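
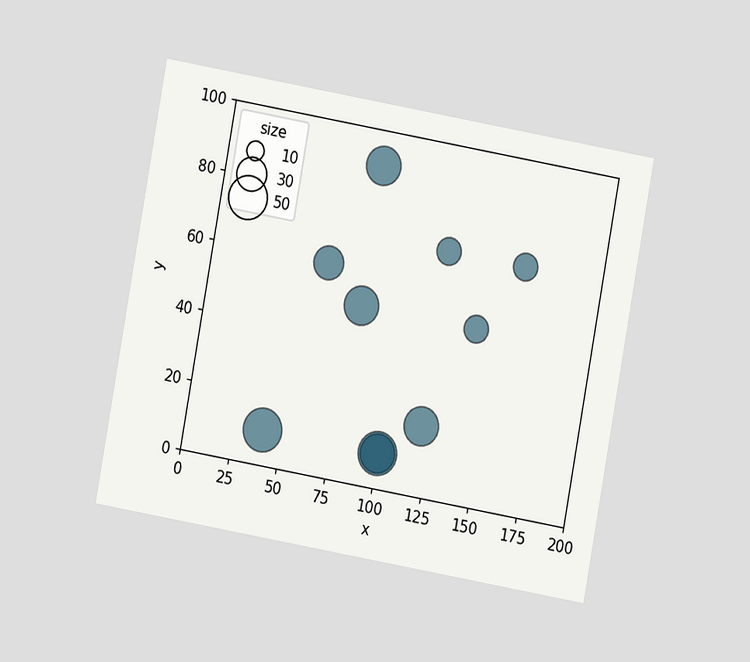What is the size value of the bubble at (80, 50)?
The chart is tilted about 10° clockwise and viewed at a slight angle. Matching the bubble at (80, 50) against the size legend gives 40.

40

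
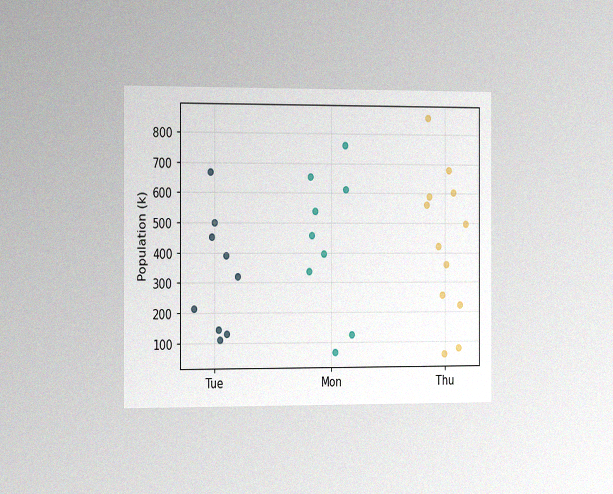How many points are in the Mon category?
9

The chart is viewed slightly from the left, with some photo noise. Counting the markers in the Mon column gives 9.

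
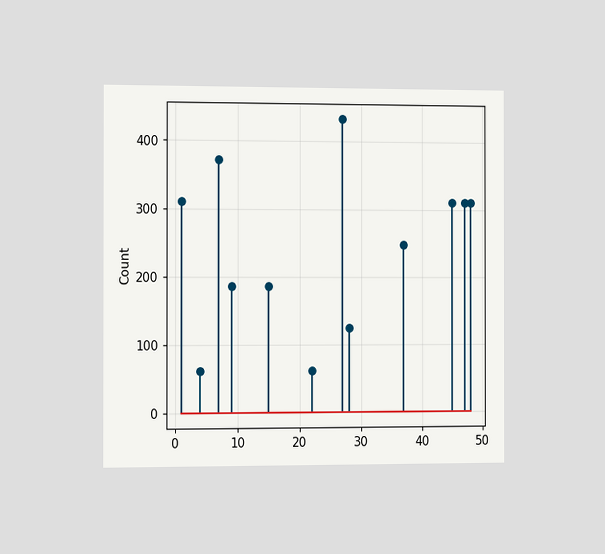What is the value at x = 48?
The chart is viewed slightly from the left. The stem at x=48 reaches 310.

310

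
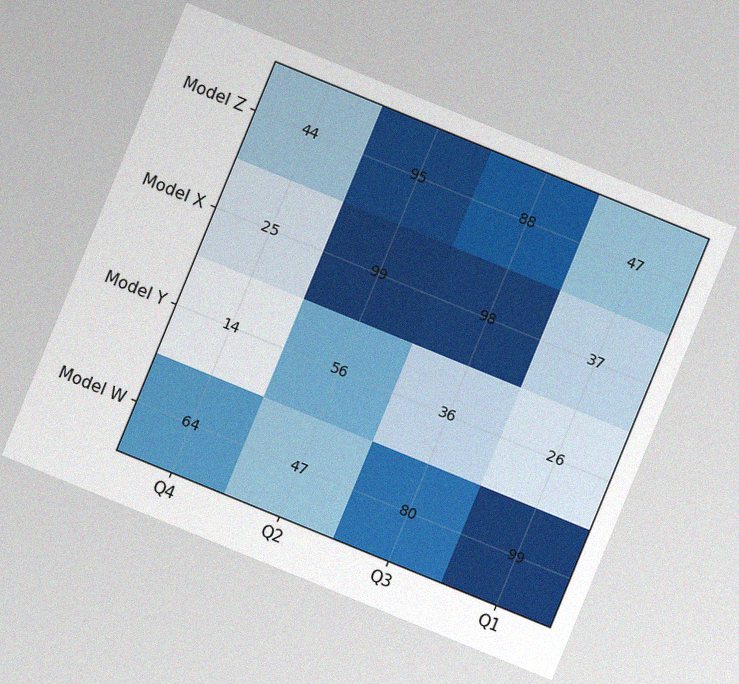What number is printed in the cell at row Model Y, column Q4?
14

The chart is tilted about 22° clockwise, with some photo noise. The (Model Y, Q4) cell reads 14.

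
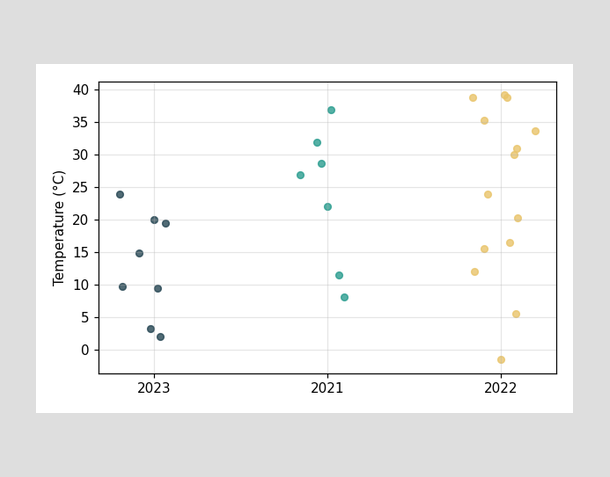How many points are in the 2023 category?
8

Counting the markers in the 2023 column gives 8.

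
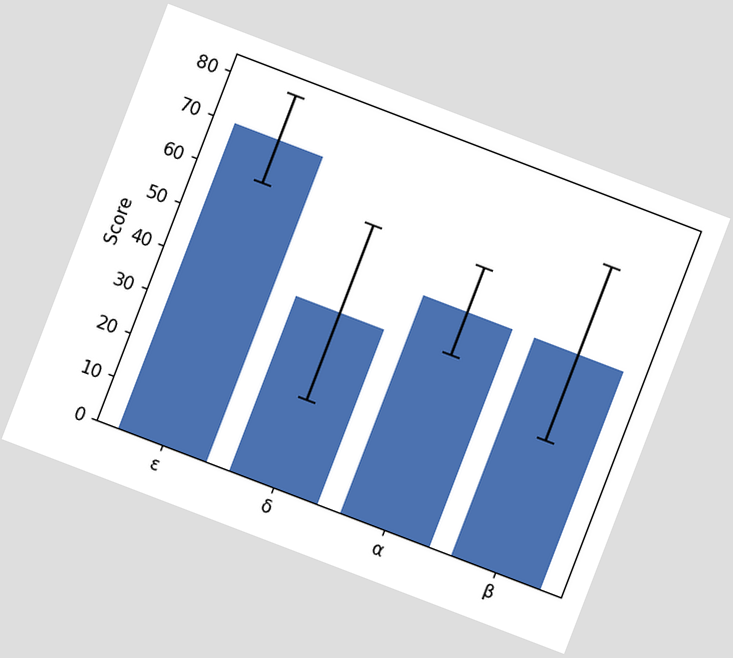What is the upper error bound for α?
60

The chart is tilted about 21° clockwise. The α bar's upper whisker reaches 60.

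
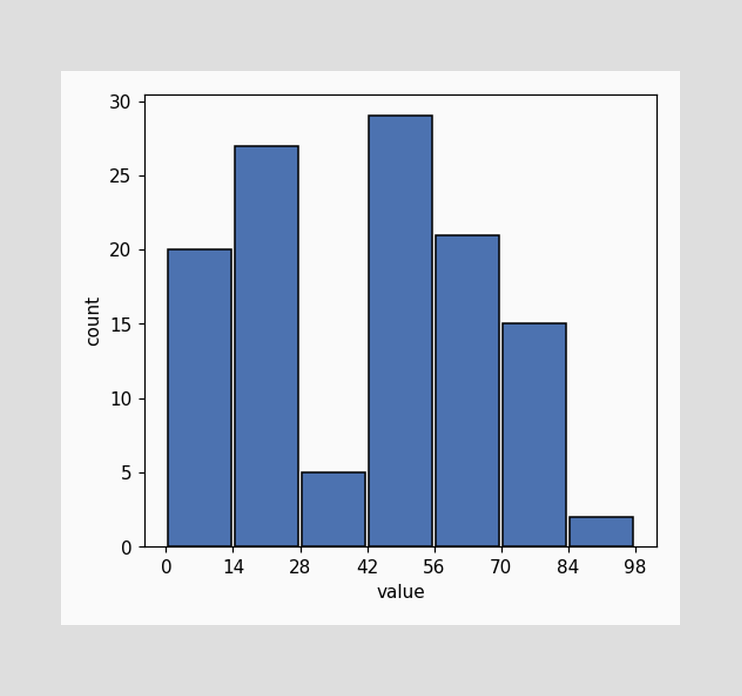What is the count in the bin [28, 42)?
5

The [28, 42) bin has height 5.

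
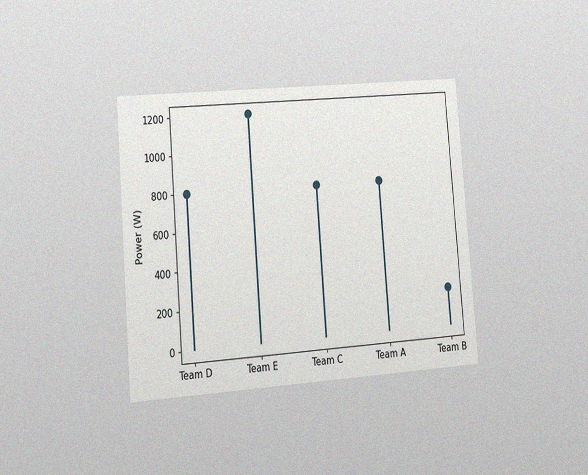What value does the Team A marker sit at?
800W

The chart is tilted about 5° counter-clockwise and viewed slightly from the left, with some photo noise. The Team A marker sits at 800W.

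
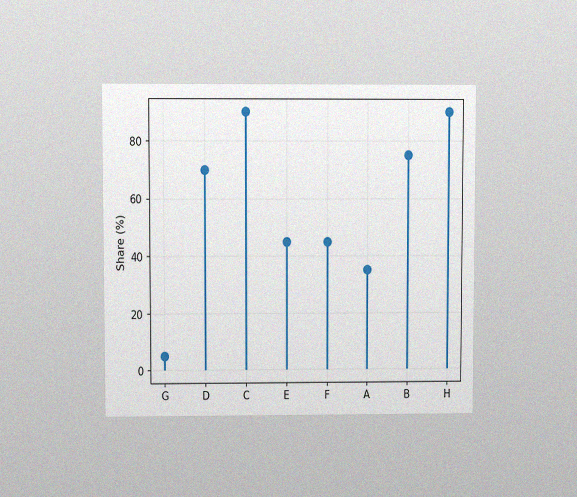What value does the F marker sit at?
45%

The chart is viewed at a slight angle, with some photo noise. The F marker sits at 45%.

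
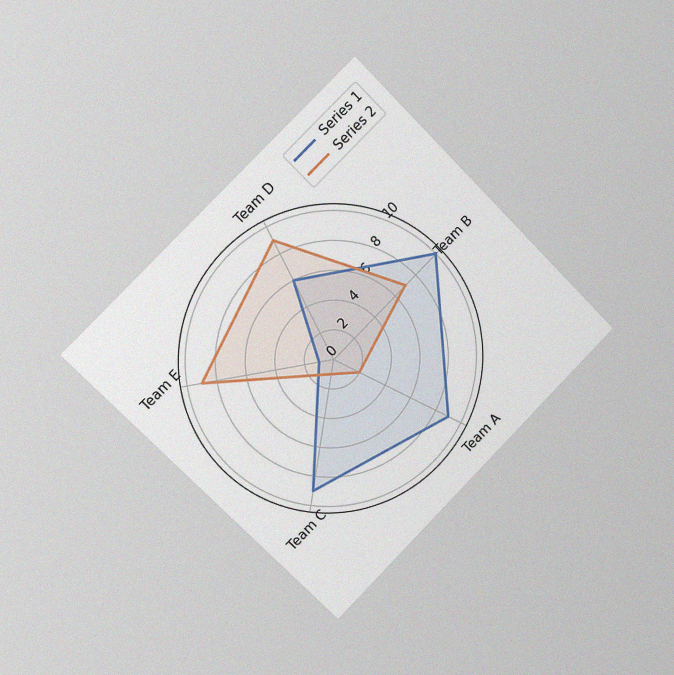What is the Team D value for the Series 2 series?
The chart is tilted about 45° counter-clockwise and viewed slightly from the left, with some photo noise. On the Team D axis, Series 2 reaches 9.

9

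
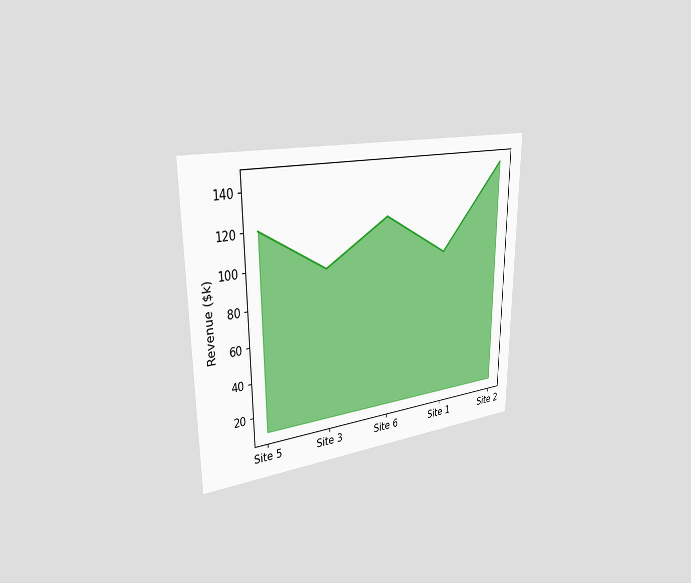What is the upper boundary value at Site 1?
The chart is viewed slightly from the left. At Site 1 the upper boundary is at $96k.

$96k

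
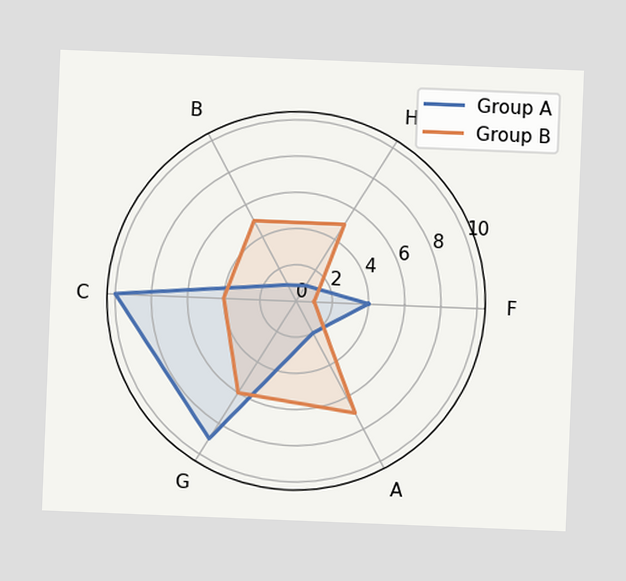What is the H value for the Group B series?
5

The chart is tilted about 2° clockwise. On the H axis, Group B reaches 5.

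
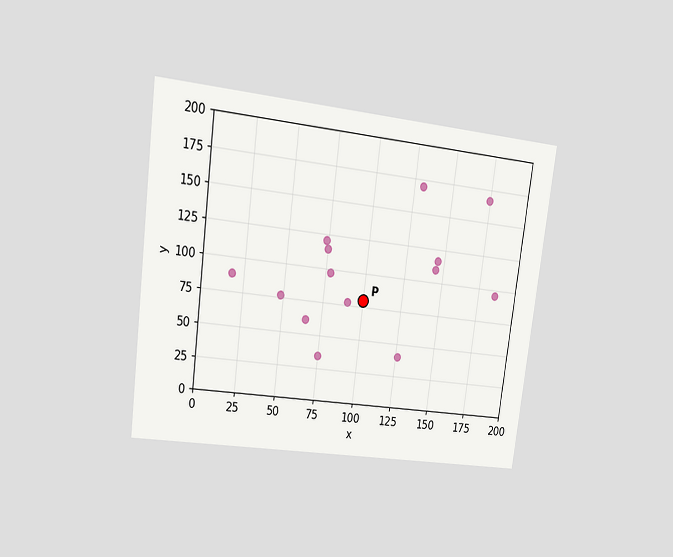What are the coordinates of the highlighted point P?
The chart is tilted about 7° clockwise and viewed at a slight angle. Following the gridlines from P to each axis, P sits at (100, 80).

(100, 80)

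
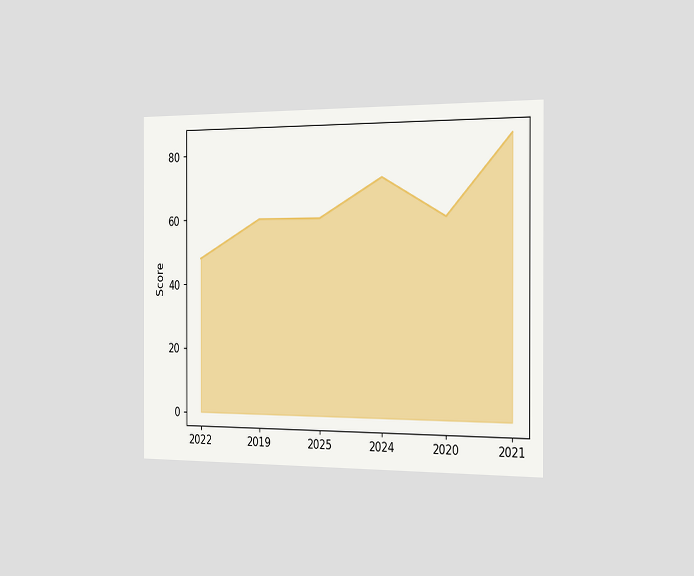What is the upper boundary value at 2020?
60

The chart is viewed slightly from the right. At 2020 the upper boundary is at 60.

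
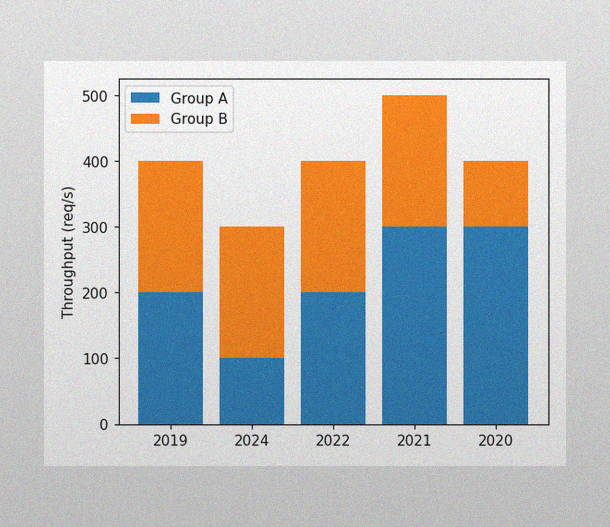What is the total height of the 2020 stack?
The image has some photo noise and uneven lighting. The 2020 stack's top reaches 400req/s on the y-axis.

400req/s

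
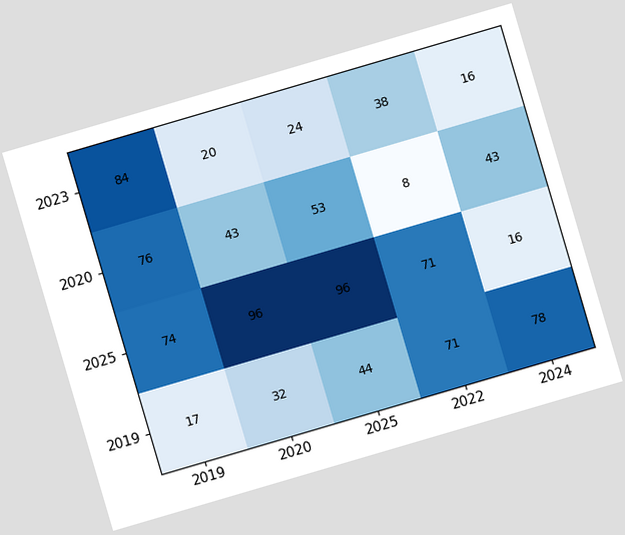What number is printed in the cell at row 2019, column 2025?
44

The chart is tilted about 16° counter-clockwise. The (2019, 2025) cell reads 44.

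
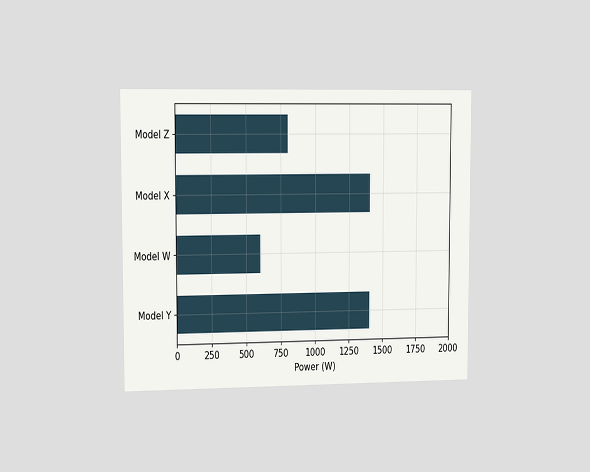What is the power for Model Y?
The chart is viewed slightly from the left. Reading along the chart's x-axis, the Model Y bar reaches 1400W.

1400W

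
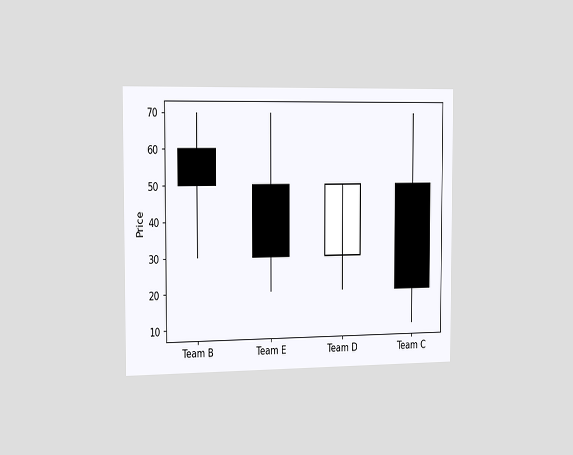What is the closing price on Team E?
30

The chart is viewed slightly from the left. The Team E candle closes at 30.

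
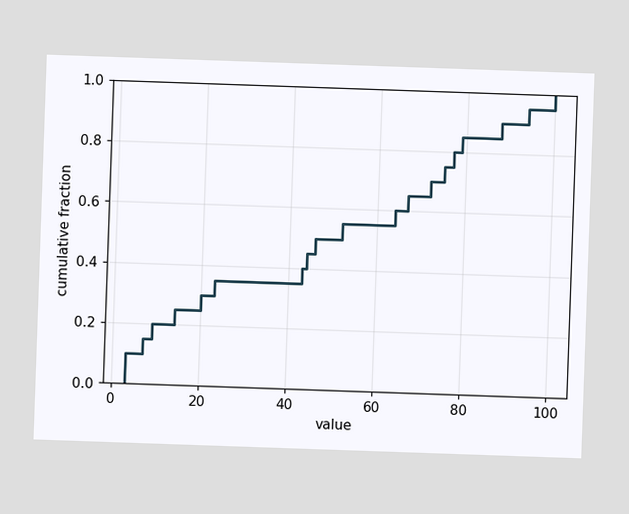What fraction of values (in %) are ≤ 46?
50%

At x=46 the ECDF step is at 50%.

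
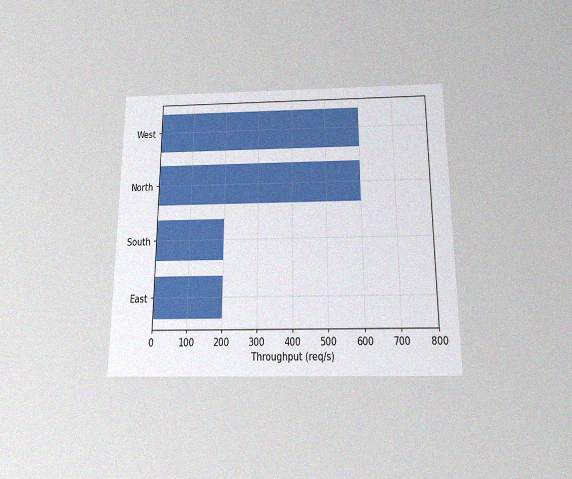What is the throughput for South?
The chart is viewed slightly from below, with some photo noise. Reading along the chart's x-axis, the South bar reaches 200req/s.

200req/s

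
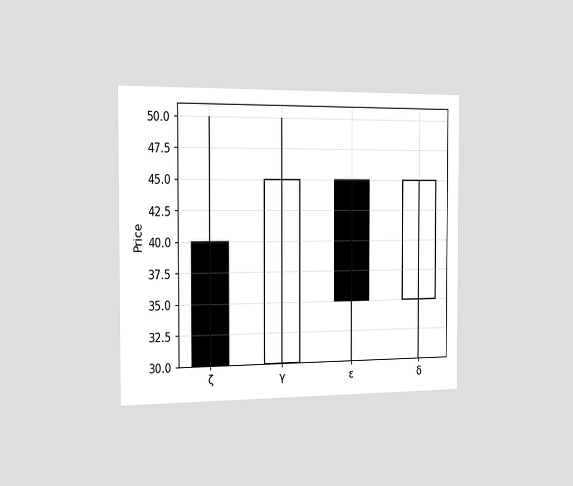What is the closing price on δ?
The chart is viewed slightly from the left. The δ candle closes at 45.

45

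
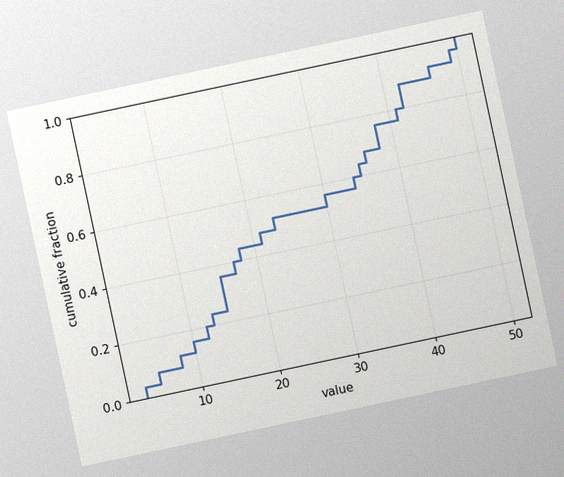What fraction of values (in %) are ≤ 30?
The chart is tilted about 12° counter-clockwise, with some photo noise. At x=30 the ECDF step is at 56%.

56%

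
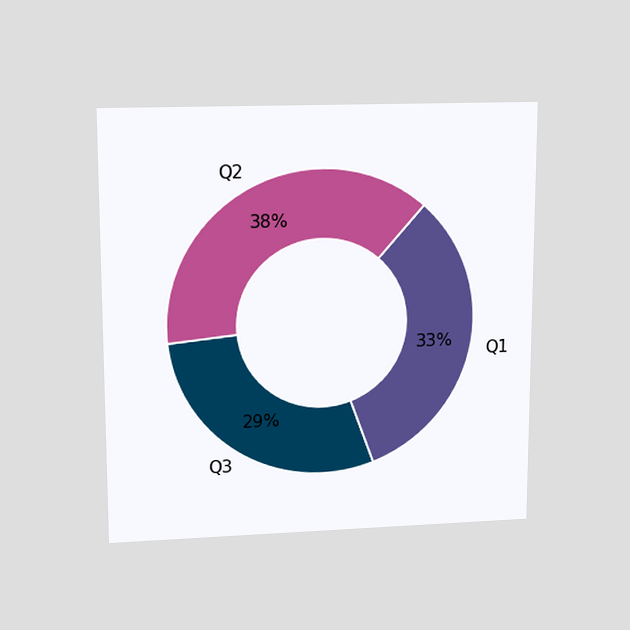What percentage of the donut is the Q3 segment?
29%

The chart is viewed slightly from above. The Q3 segment takes up 29% of the ring.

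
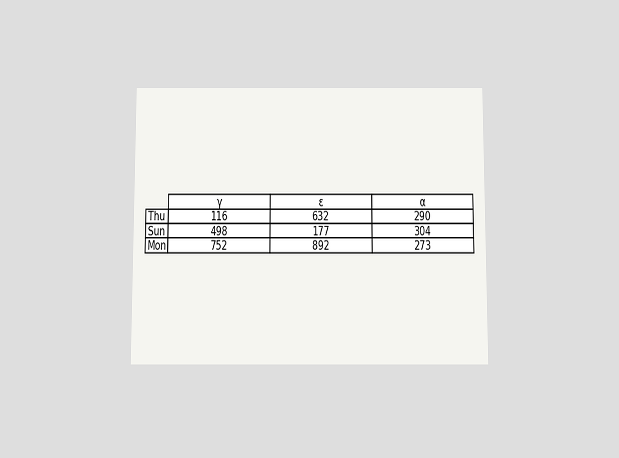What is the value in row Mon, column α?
273

The chart is viewed slightly from below. The (Mon, α) cell reads 273.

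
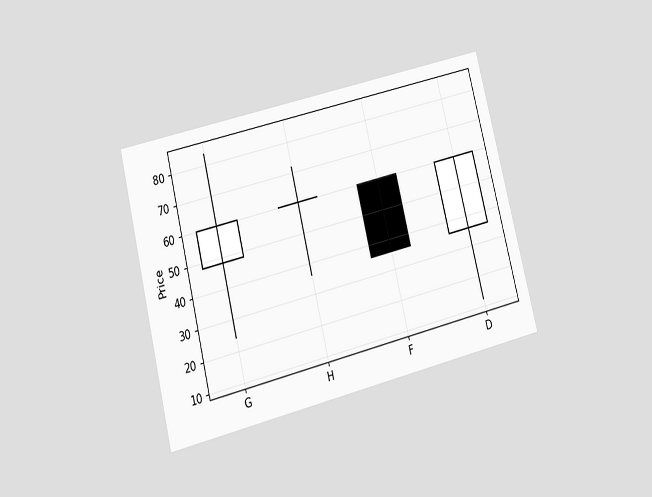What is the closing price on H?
60

The chart is tilted about 14° counter-clockwise and viewed slightly from below. The H candle closes at 60.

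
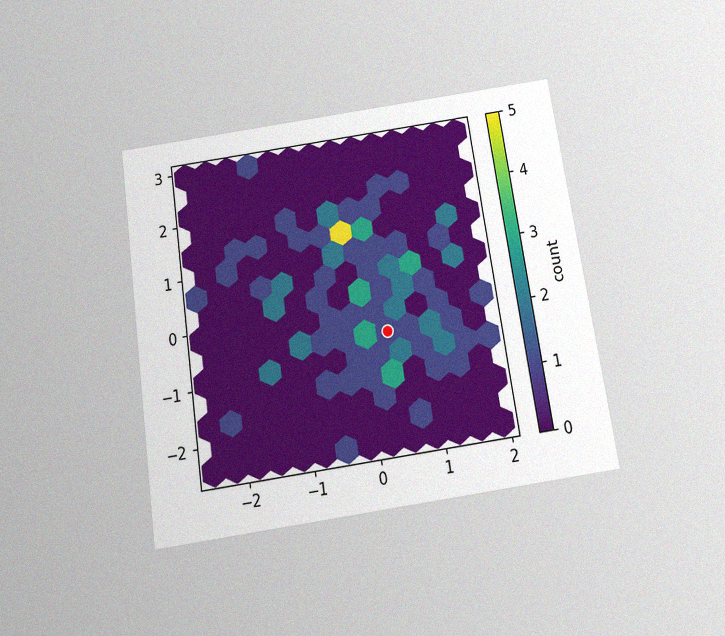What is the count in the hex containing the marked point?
The chart is tilted about 8° counter-clockwise and viewed slightly from below, with some photo noise. The marked hex reads 1 on the colorbar.

1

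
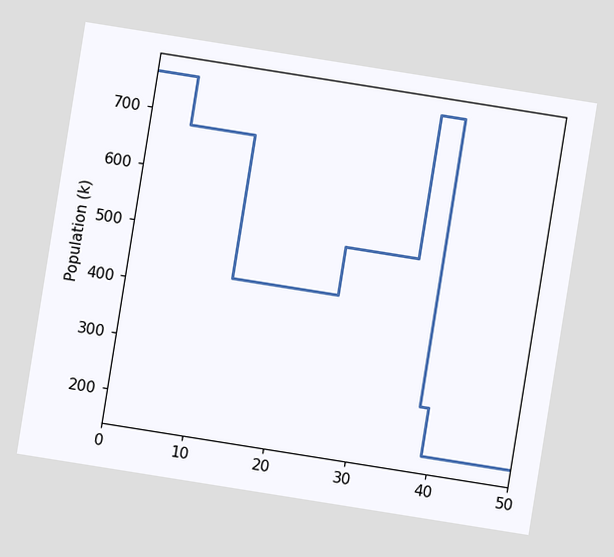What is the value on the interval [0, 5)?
The chart is tilted about 9° clockwise. On [0, 5) the step sits at 765k.

765k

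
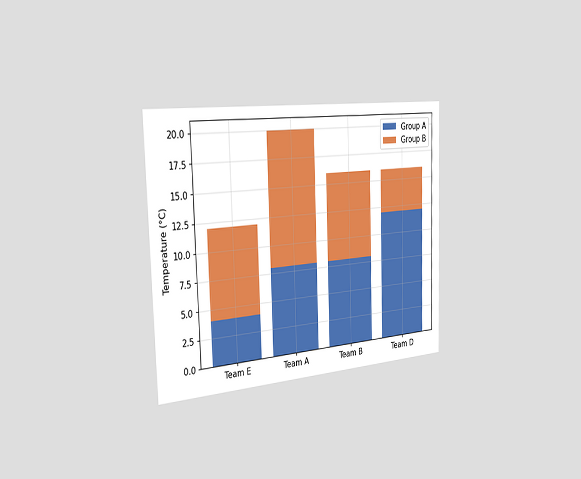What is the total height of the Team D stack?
The chart is viewed slightly from the left. The Team D stack's top reaches 16°C on the y-axis.

16°C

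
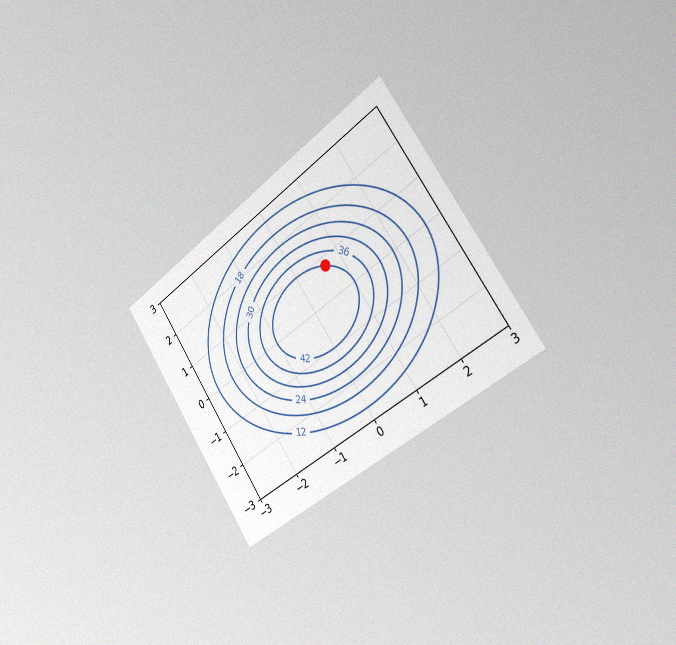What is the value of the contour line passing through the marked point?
The chart is tilted about 35° counter-clockwise and viewed slightly from the right, with some photo noise. The marked point sits on the contour labelled 42.

42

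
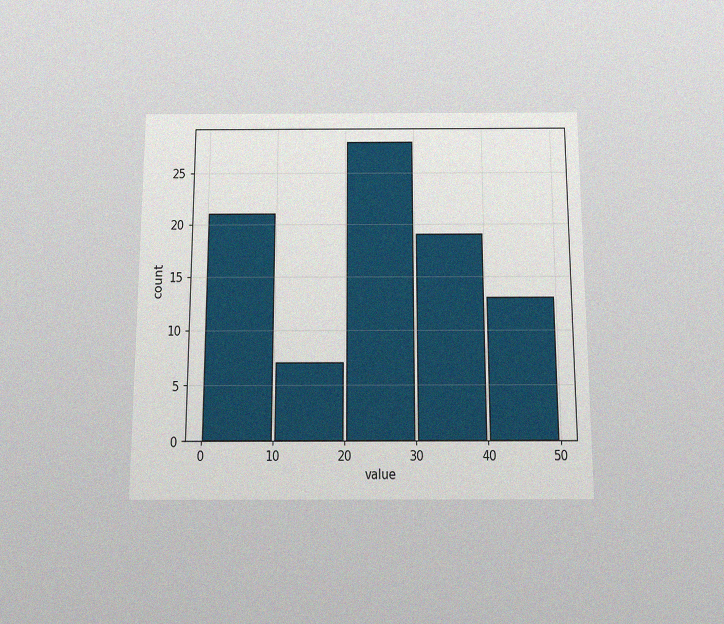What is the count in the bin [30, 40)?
19

The chart is viewed slightly from below, with some photo noise. The [30, 40) bin has height 19.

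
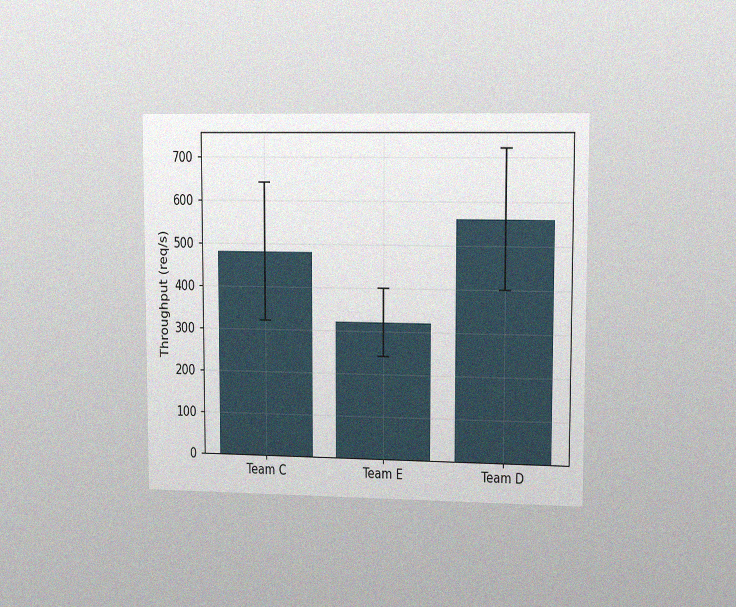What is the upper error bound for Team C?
640req/s

The chart is viewed slightly from the right, with some photo noise. The Team C bar's upper whisker reaches 640req/s.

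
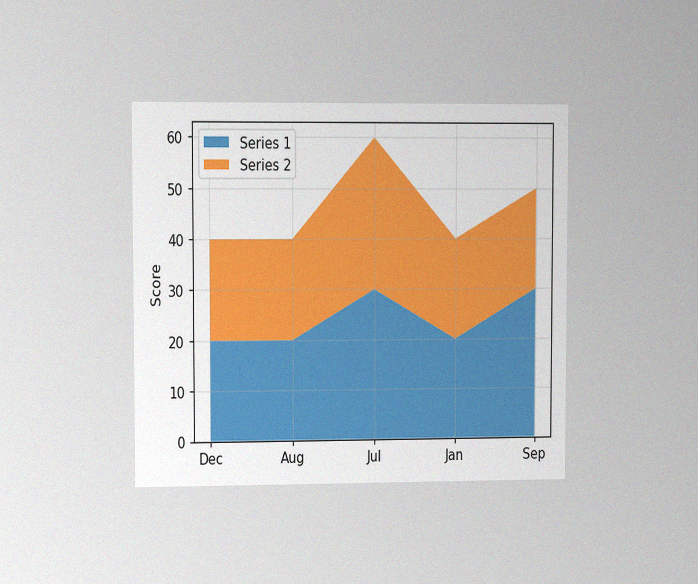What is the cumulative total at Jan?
The chart is viewed slightly from the left, with some photo noise. The stacked total at Jan reaches 40.

40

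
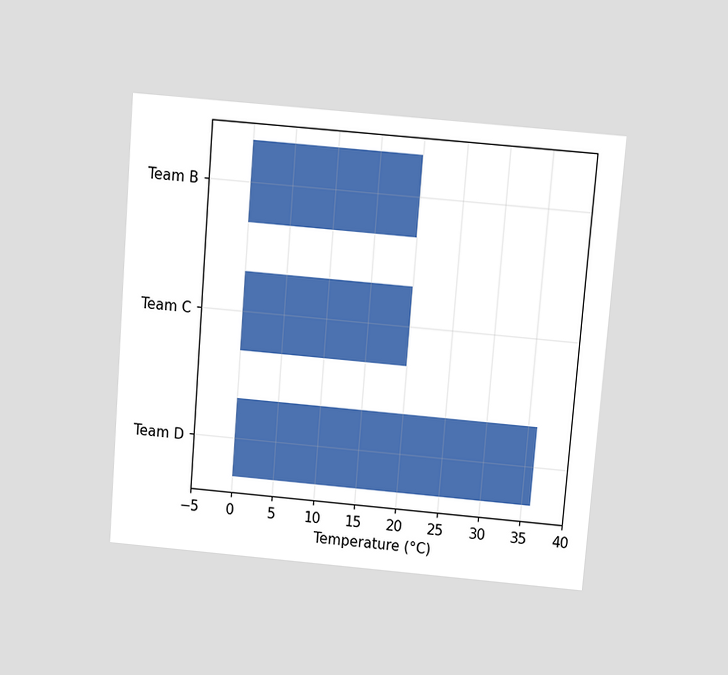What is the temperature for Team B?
20°C

The chart is tilted about 5° clockwise and viewed slightly from above. Reading along the chart's x-axis, the Team B bar reaches 20°C.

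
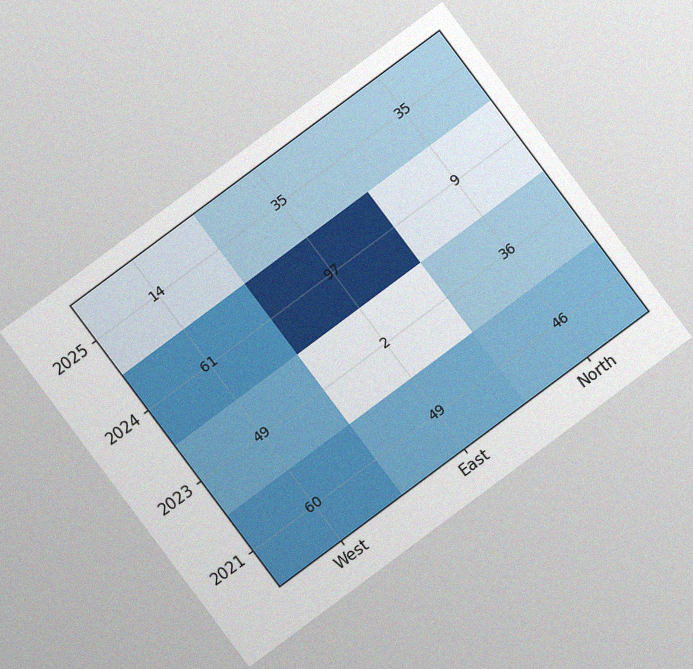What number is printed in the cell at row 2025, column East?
35

The chart is tilted about 37° counter-clockwise, with some photo noise. The (2025, East) cell reads 35.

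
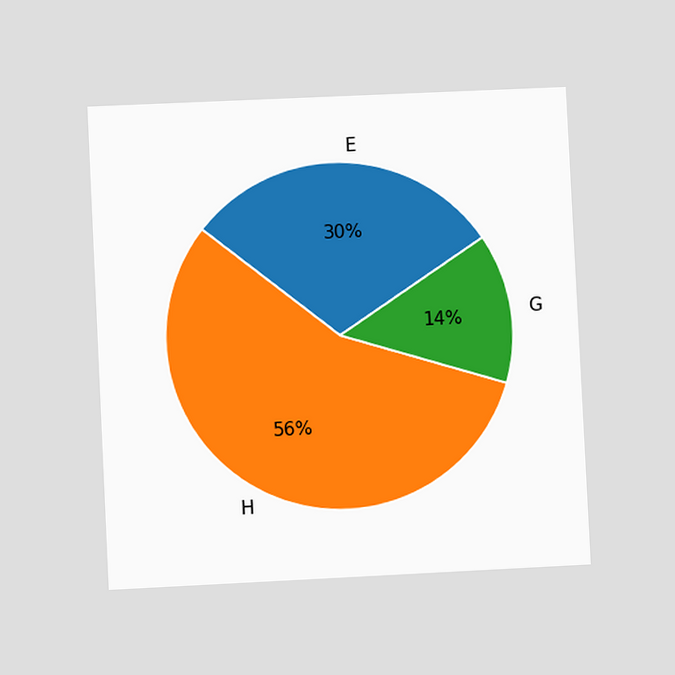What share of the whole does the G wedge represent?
The chart is tilted about 3° counter-clockwise and viewed at a slight angle. The G slice takes up 14% of the pie.

14%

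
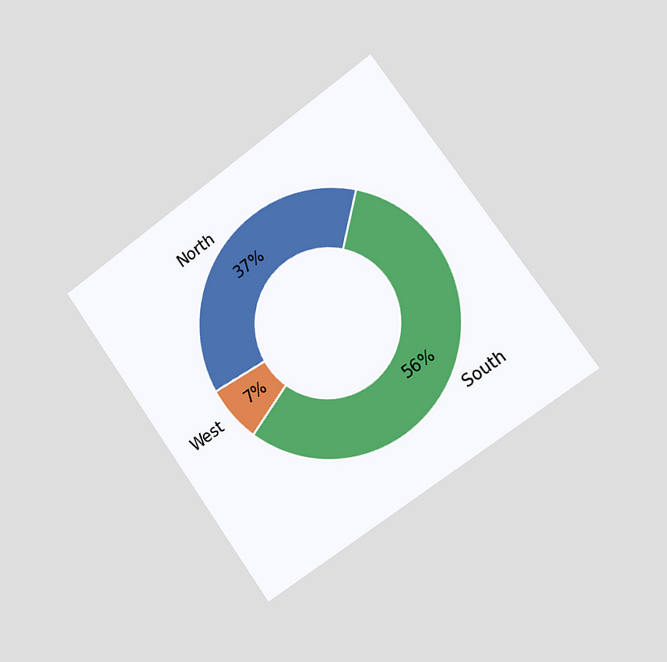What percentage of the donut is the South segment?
The chart is tilted about 35° counter-clockwise and viewed slightly from the right. The South segment takes up 56% of the ring.

56%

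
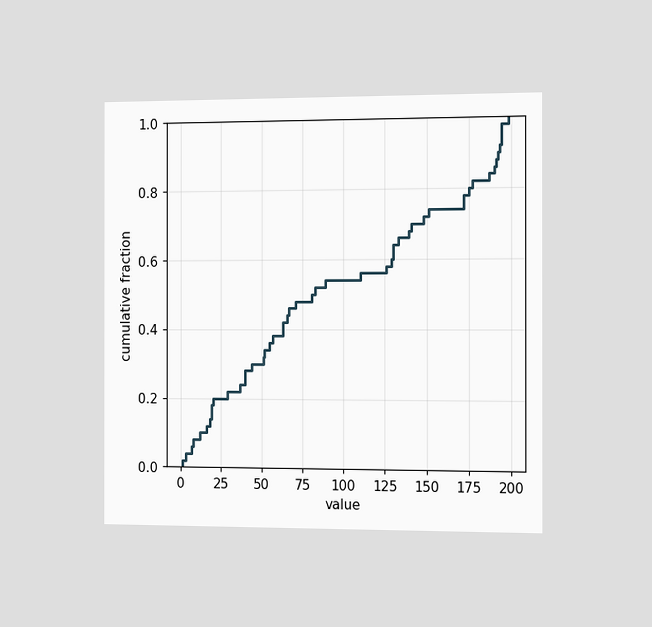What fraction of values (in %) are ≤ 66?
The chart is viewed slightly from the right. At x=66 the ECDF step is at 44%.

44%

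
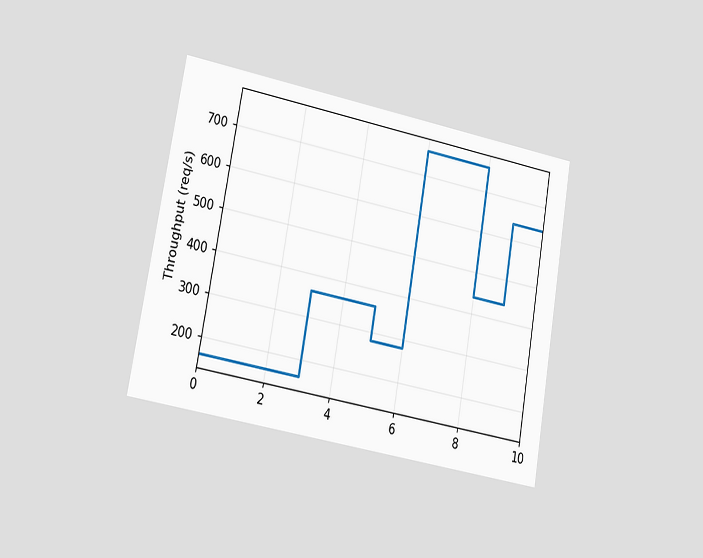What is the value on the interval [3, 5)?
360req/s

The chart is tilted about 10° clockwise and viewed at a slight angle. On [3, 5) the step sits at 360req/s.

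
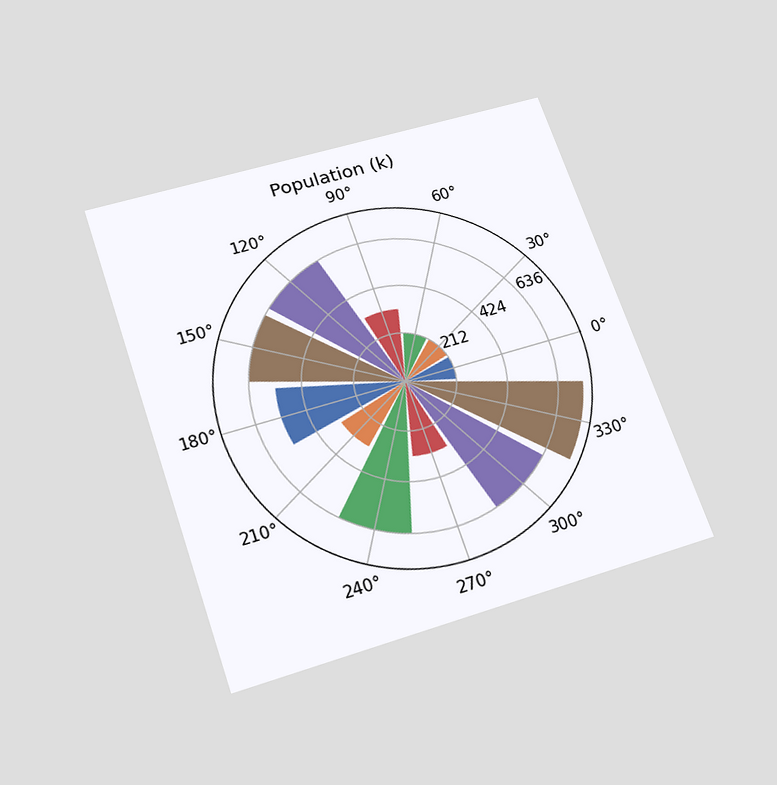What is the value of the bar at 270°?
318k

The chart is tilted about 19° counter-clockwise and viewed slightly from below. The bar at 270° reaches 318k on the radial axis.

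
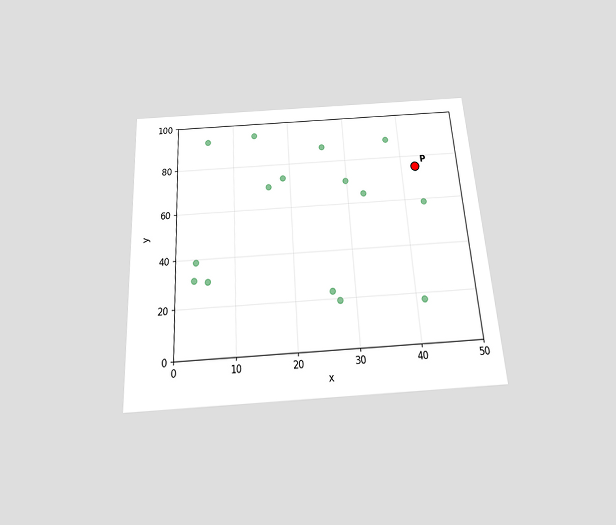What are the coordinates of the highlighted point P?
The chart is tilted about 4° counter-clockwise and viewed slightly from below. Following the gridlines from P to each axis, P sits at (42.5, 75).

(42.5, 75)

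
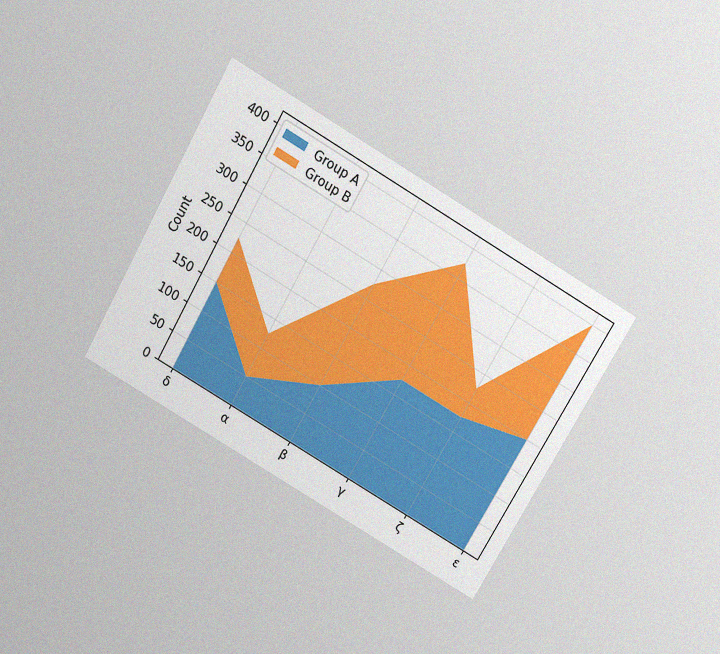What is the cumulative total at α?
The chart is tilted about 30° clockwise and viewed slightly from above, with some photo noise. The stacked total at α reaches 125.

125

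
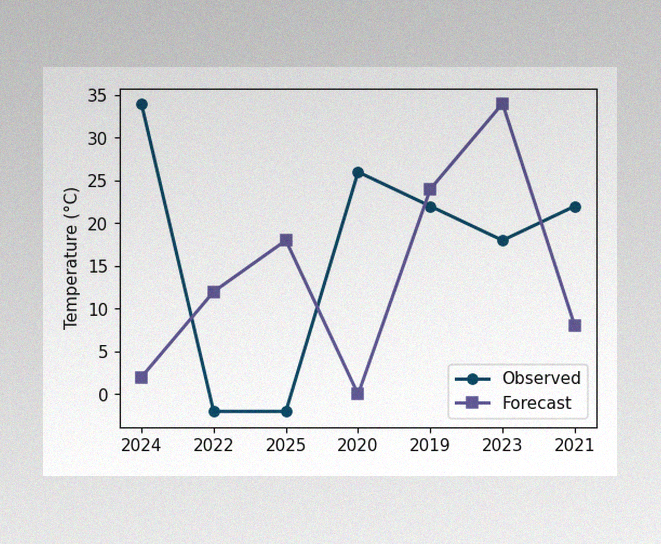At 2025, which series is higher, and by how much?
The image has some photo noise and uneven lighting. At 2025, Forecast sits above the other line by 20°C.

Forecast, by 20°C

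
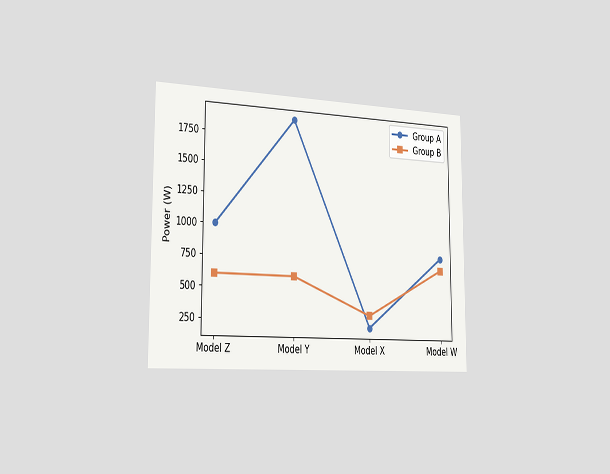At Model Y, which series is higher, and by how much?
The chart is viewed slightly from the left. At Model Y, Group A sits above the other line by 1300W.

Group A, by 1300W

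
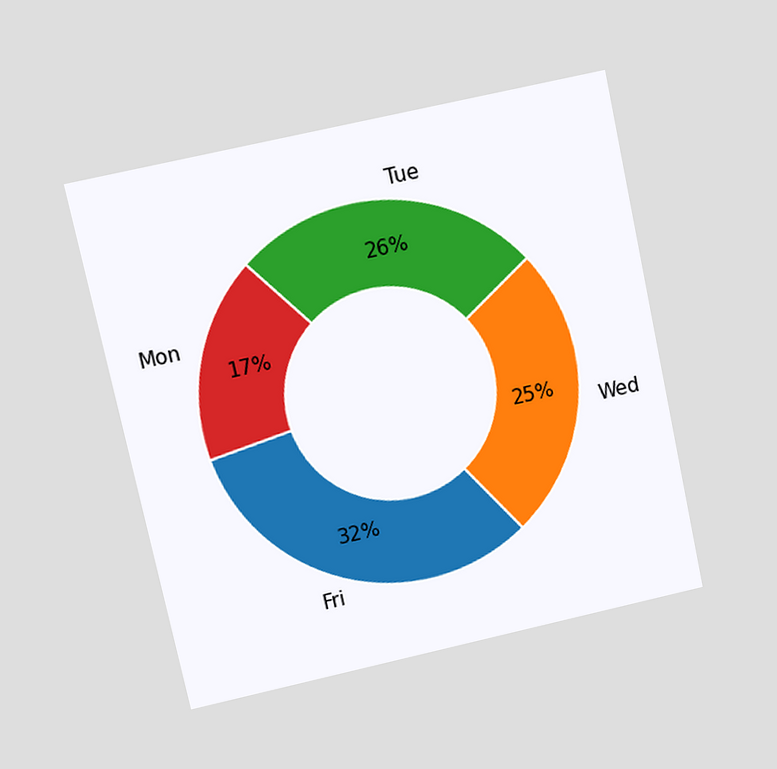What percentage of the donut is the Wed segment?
The chart is tilted about 12° counter-clockwise and viewed at a slight angle. The Wed segment takes up 25% of the ring.

25%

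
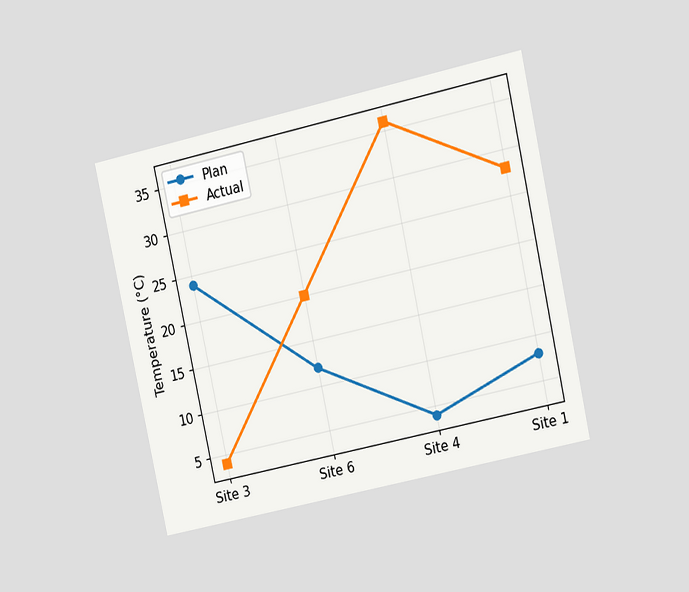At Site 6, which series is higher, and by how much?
Actual, by 8°C

The chart is tilted about 12° counter-clockwise and viewed at a slight angle. At Site 6, Actual sits above the other line by 8°C.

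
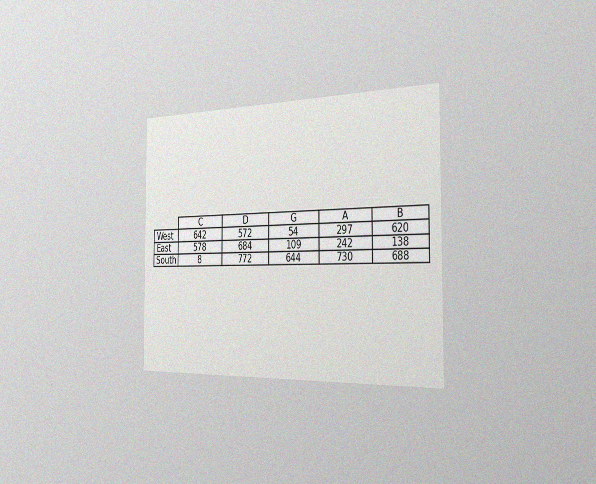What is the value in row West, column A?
297

The chart is viewed slightly from the right, with some photo noise. The (West, A) cell reads 297.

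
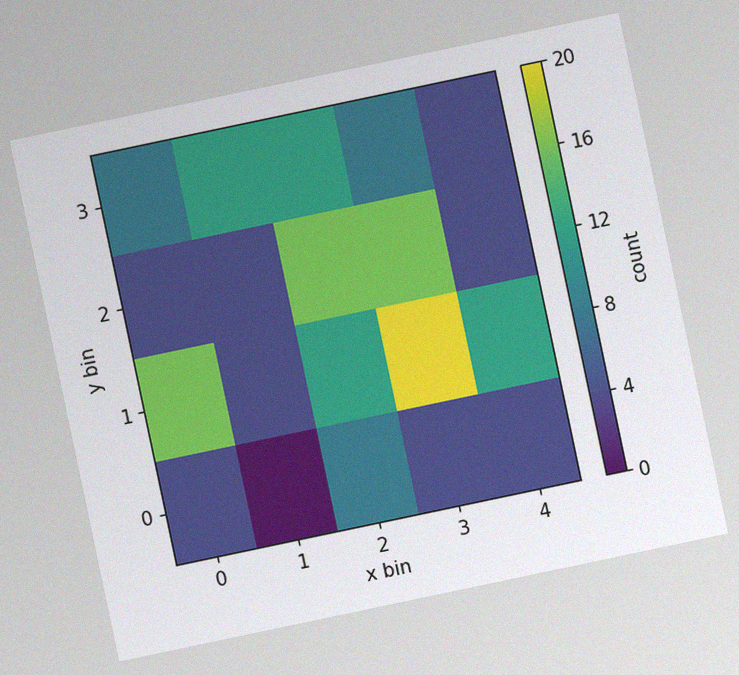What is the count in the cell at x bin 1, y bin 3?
12

The chart is tilted about 12° counter-clockwise, with some photo noise. Matching the cell (1, 3) against the colorbar gives 12.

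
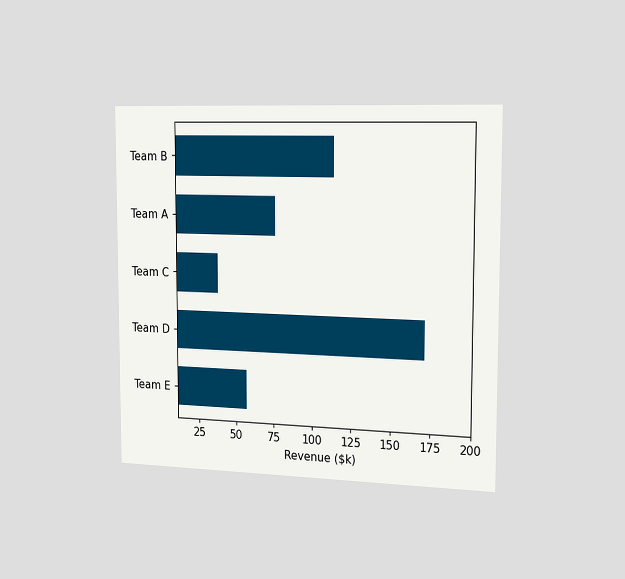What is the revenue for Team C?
The chart is viewed slightly from the right. Reading along the chart's x-axis, the Team C bar reaches $38k.

$38k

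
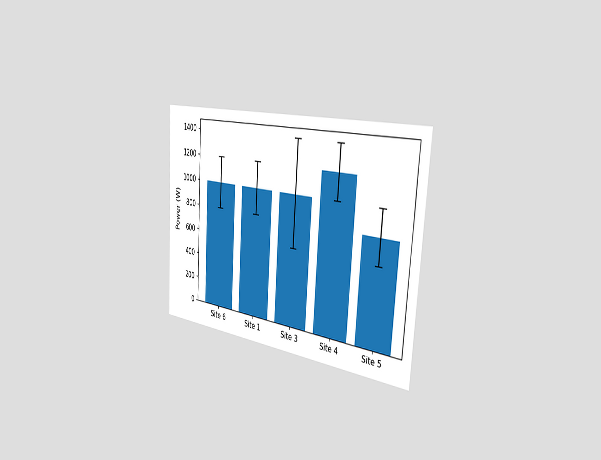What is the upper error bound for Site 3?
1400W

The chart is tilted about 4° clockwise and viewed slightly from the right. The Site 3 bar's upper whisker reaches 1400W.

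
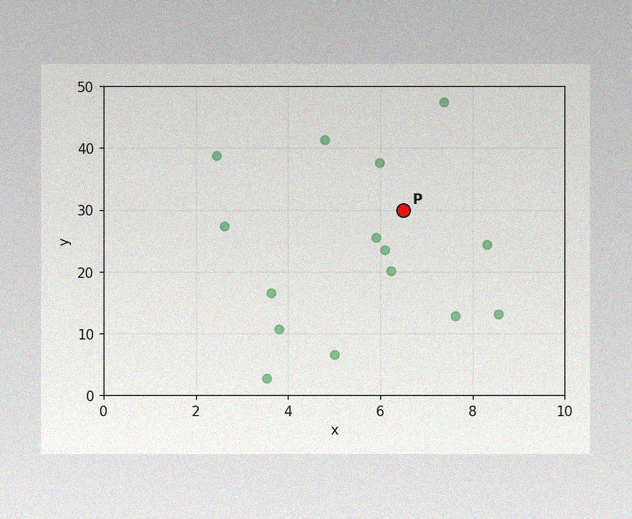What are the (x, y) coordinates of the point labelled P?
The image has some photo noise and uneven lighting. Following the gridlines from P to each axis, P sits at (6.5, 30).

(6.5, 30)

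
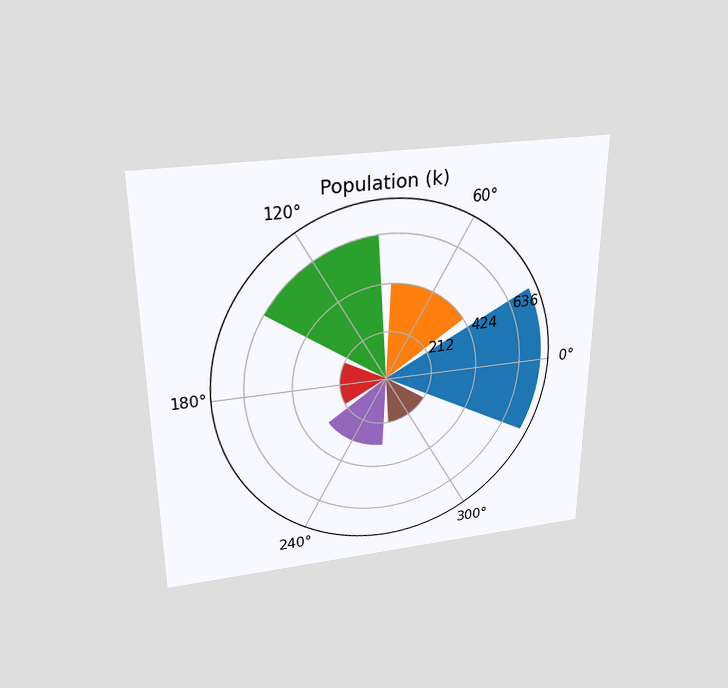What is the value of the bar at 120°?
The chart is viewed slightly from above. The bar at 120° reaches 636k on the radial axis.

636k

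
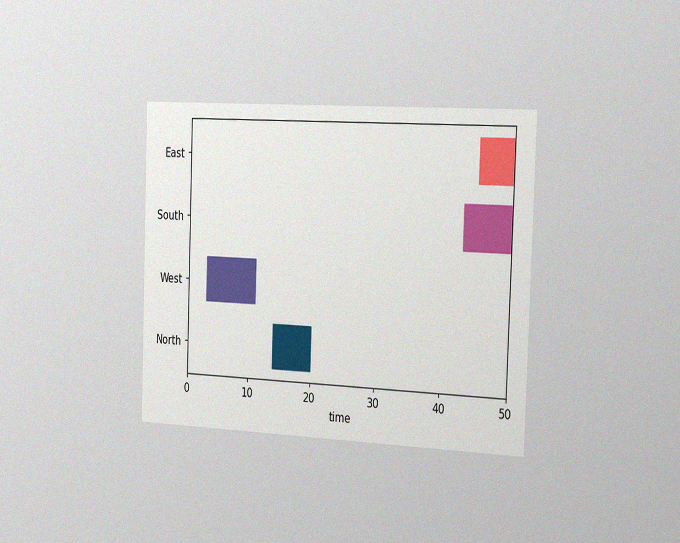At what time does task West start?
The chart is tilted about 2° clockwise and viewed slightly from the right, with some photo noise. The West bar begins at t=3.

3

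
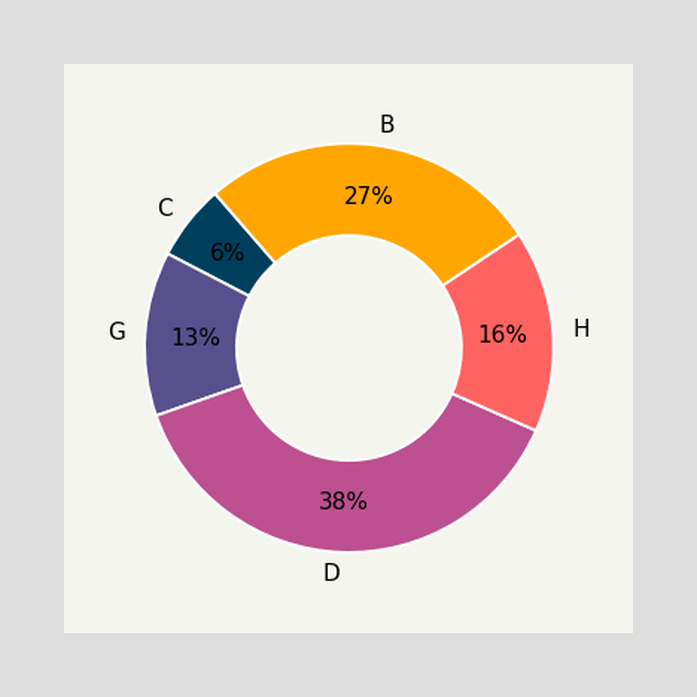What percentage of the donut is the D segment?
38%

The D segment takes up 38% of the ring.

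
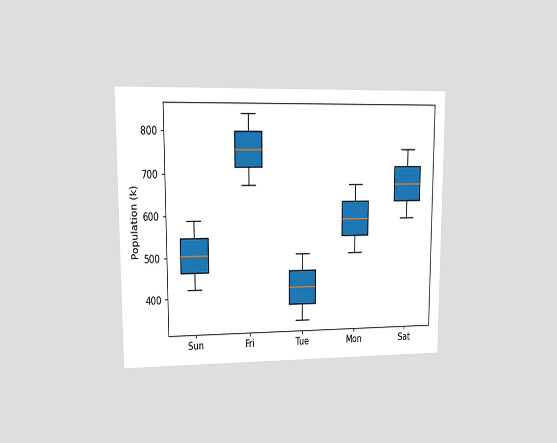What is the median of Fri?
756k

The chart is viewed at a slight angle. The median line in the Fri box sits at 756k.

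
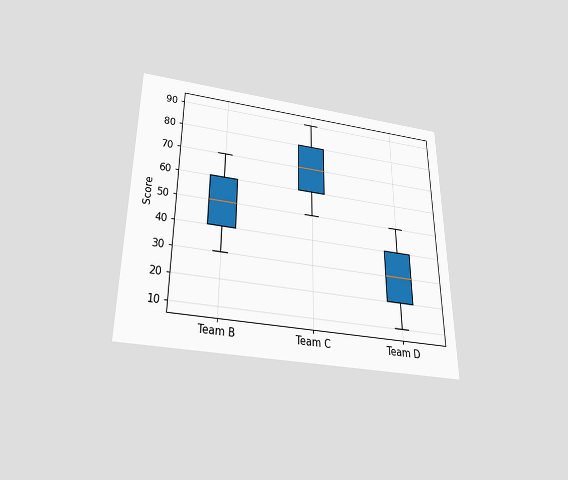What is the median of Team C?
The chart is viewed slightly from below. The median line in the Team C box sits at 70.

70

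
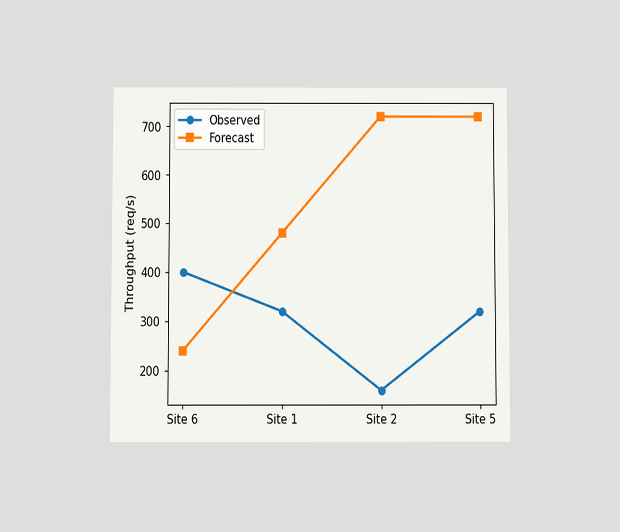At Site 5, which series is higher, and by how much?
Forecast, by 400req/s

The chart is viewed at a slight angle. At Site 5, Forecast sits above the other line by 400req/s.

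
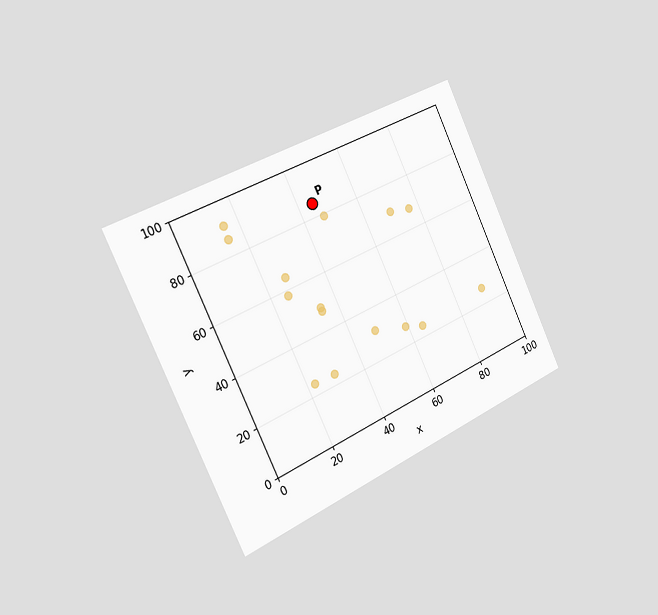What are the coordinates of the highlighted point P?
The chart is tilted about 25° counter-clockwise and viewed slightly from the left. Following the gridlines from P to each axis, P sits at (45, 85).

(45, 85)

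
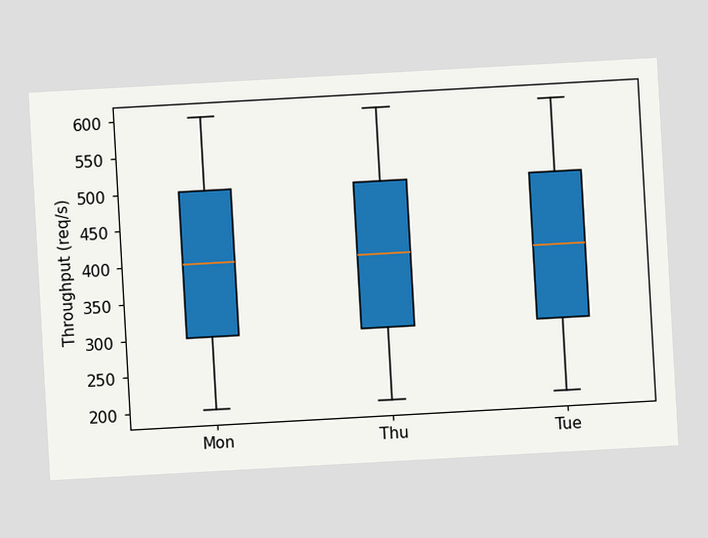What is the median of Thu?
The chart is tilted about 3° counter-clockwise. The median line in the Thu box sits at 400req/s.

400req/s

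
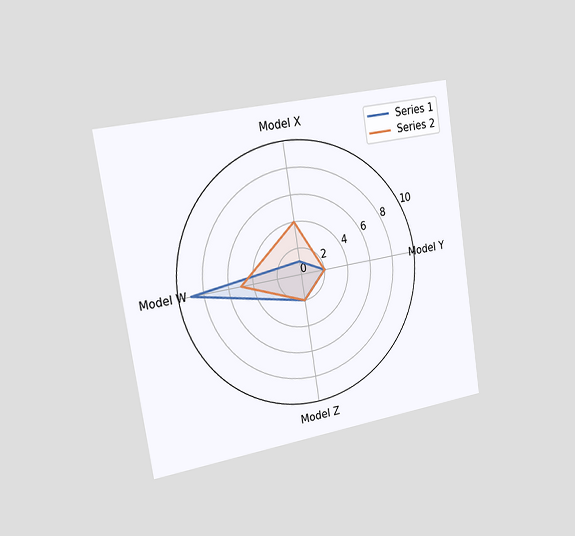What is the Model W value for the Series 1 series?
The chart is tilted about 9° counter-clockwise and viewed slightly from the left. On the Model W axis, Series 1 reaches 9.

9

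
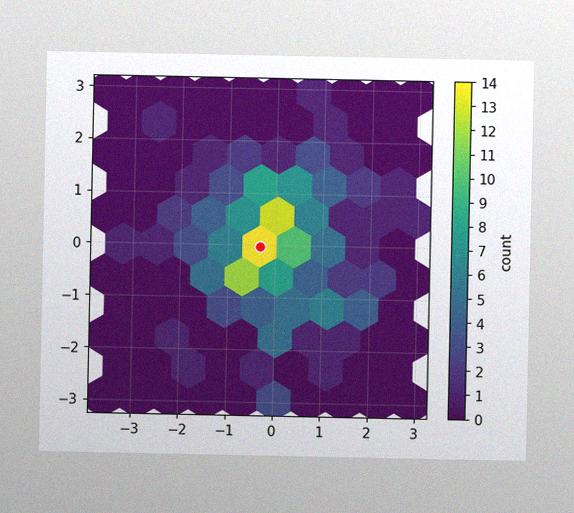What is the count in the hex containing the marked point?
The image has some photo noise and uneven lighting. The marked hex reads 14 on the colorbar.

14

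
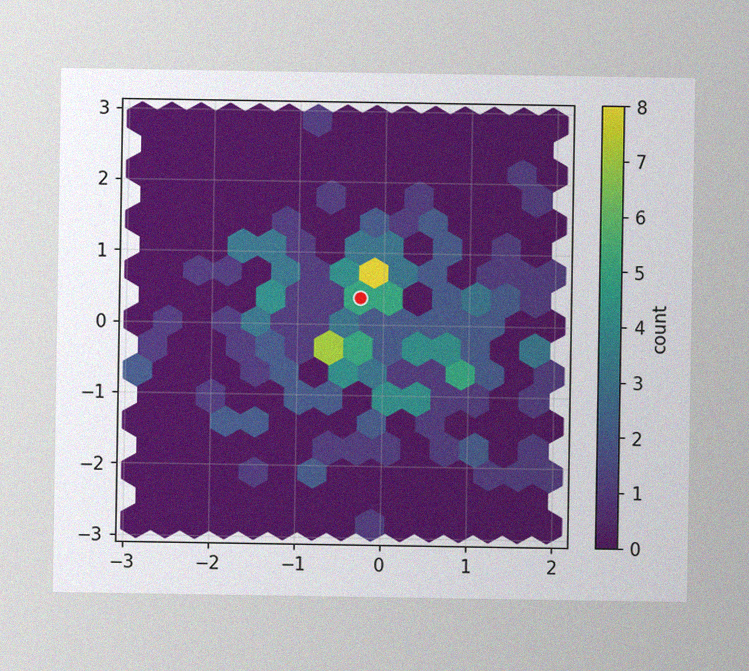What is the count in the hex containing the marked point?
5

The image has some photo noise and uneven lighting. The marked hex reads 5 on the colorbar.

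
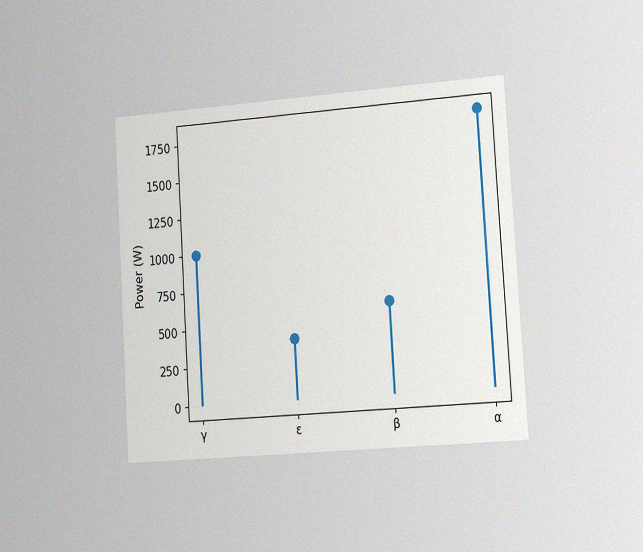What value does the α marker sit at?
The chart is tilted about 4° counter-clockwise and viewed slightly from the right, with some photo noise. The α marker sits at 1800W.

1800W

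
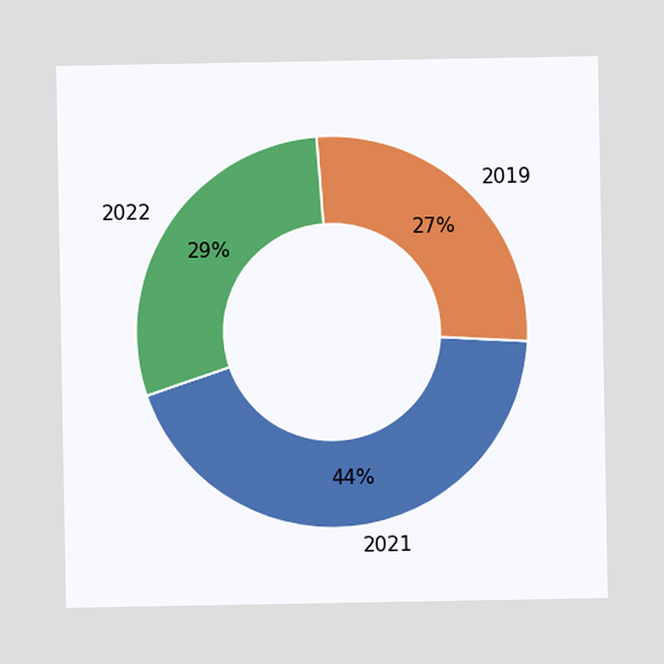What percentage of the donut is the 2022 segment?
The 2022 segment takes up 29% of the ring.

29%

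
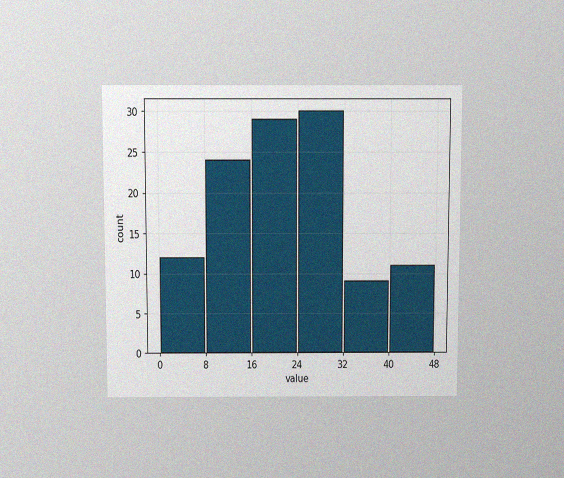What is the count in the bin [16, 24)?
29

The chart is viewed slightly from above, with some photo noise. The [16, 24) bin has height 29.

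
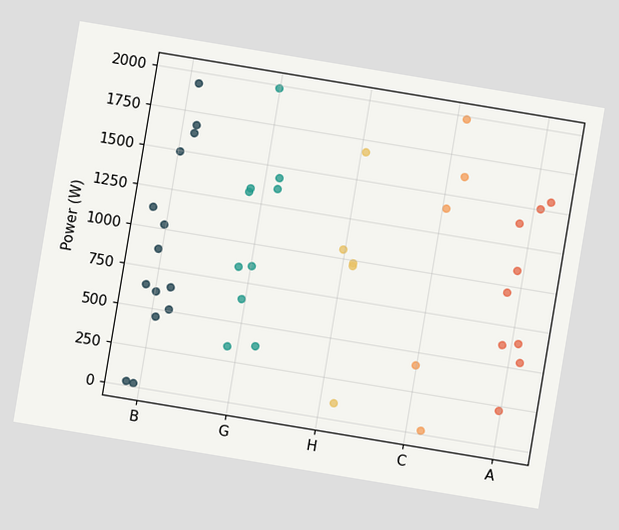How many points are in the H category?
The chart is tilted about 9° clockwise. Counting the markers in the H column gives 5.

5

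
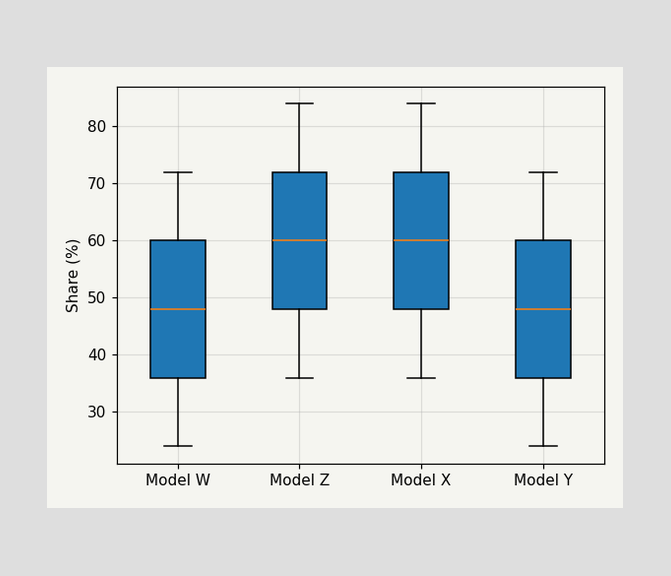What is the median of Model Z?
The median line in the Model Z box sits at 60%.

60%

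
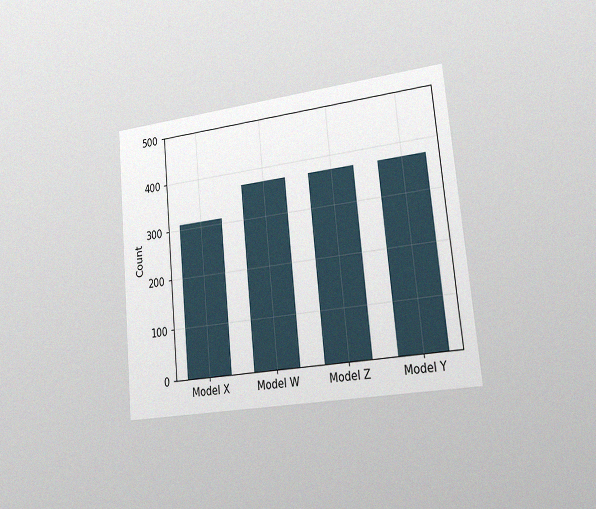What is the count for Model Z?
372

The chart is tilted about 5° counter-clockwise and viewed slightly from the right, with some photo noise. Reading along the chart's y-axis, the Model Z bar reaches 372.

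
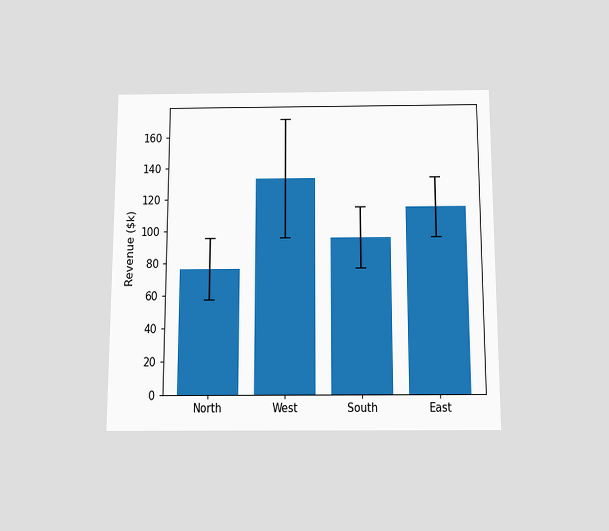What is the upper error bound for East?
The chart is viewed slightly from below. The East bar's upper whisker reaches $133k.

$133k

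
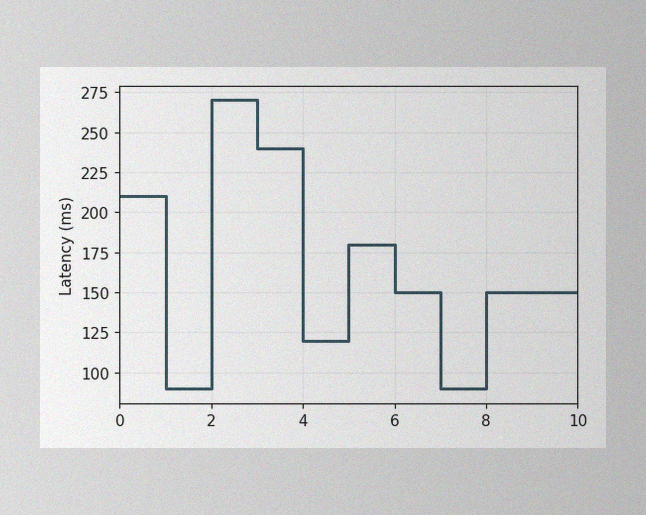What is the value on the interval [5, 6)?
180ms

The image has some photo noise and uneven lighting. On [5, 6) the step sits at 180ms.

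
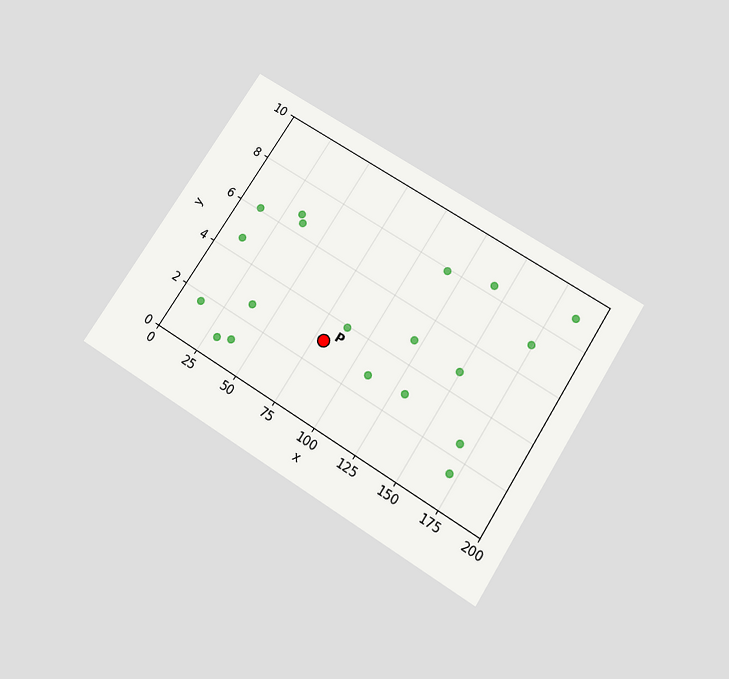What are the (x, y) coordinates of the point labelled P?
The chart is tilted about 33° clockwise and viewed slightly from below. Following the gridlines from P to each axis, P sits at (80, 3).

(80, 3)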